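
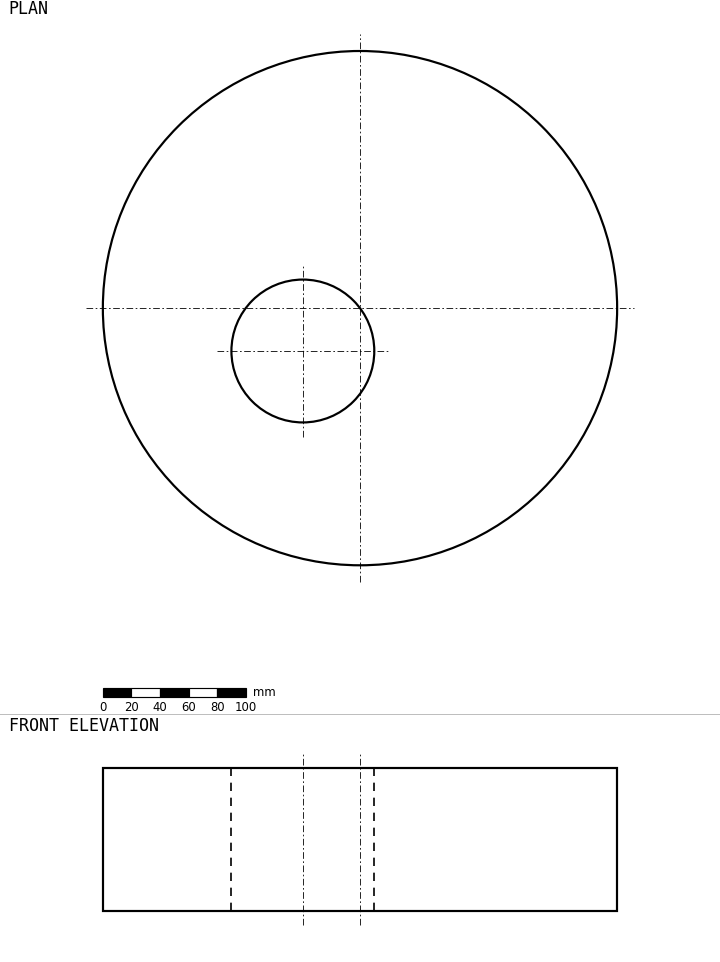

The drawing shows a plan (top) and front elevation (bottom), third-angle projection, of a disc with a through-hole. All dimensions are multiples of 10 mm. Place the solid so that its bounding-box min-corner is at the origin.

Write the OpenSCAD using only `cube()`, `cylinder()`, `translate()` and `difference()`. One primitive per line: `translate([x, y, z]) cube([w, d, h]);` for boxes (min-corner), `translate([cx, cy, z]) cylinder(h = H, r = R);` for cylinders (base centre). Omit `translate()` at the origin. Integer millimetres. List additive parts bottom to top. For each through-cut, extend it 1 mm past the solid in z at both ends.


difference() {
  translate([180, 180, 0]) cylinder(h = 100, r = 180);
  translate([140, 150, -1]) cylinder(h = 102, r = 50);
}


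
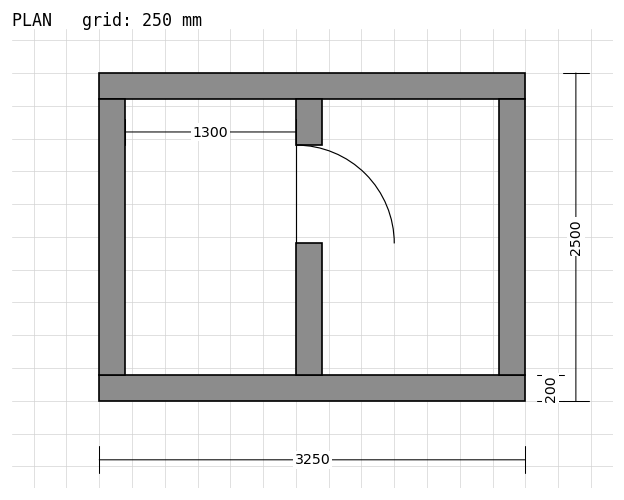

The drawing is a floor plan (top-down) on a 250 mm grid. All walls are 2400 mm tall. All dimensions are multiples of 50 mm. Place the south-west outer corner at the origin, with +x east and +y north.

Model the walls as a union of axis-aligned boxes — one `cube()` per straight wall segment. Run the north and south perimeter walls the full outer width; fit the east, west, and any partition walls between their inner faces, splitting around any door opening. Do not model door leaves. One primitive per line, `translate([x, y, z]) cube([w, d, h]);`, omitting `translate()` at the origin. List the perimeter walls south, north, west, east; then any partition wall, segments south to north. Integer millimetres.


cube([3250, 200, 2400]);
translate([0, 2300, 0]) cube([3250, 200, 2400]);
translate([0, 200, 0]) cube([200, 2100, 2400]);
translate([3050, 200, 0]) cube([200, 2100, 2400]);
translate([1500, 200, 0]) cube([200, 1000, 2400]);
translate([1500, 1950, 0]) cube([200, 350, 2400]);


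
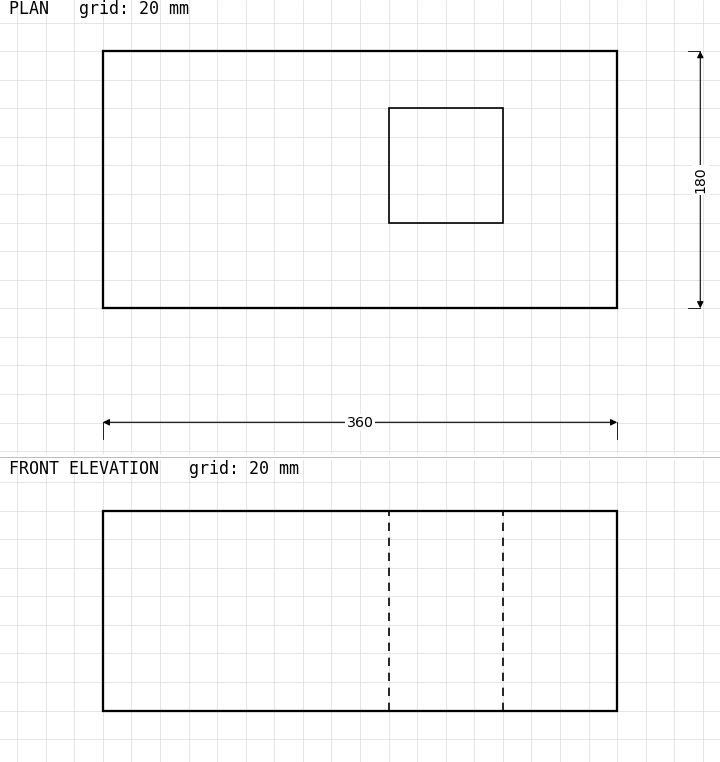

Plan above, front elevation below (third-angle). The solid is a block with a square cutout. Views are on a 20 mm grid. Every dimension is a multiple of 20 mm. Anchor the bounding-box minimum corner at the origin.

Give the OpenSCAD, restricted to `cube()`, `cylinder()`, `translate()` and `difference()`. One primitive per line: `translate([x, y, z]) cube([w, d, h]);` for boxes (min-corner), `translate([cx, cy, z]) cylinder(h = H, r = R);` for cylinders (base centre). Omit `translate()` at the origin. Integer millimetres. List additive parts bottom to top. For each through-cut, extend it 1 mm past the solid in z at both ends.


difference() {
  cube([360, 180, 140]);
  translate([200, 60, -1]) cube([80, 80, 142]);
}


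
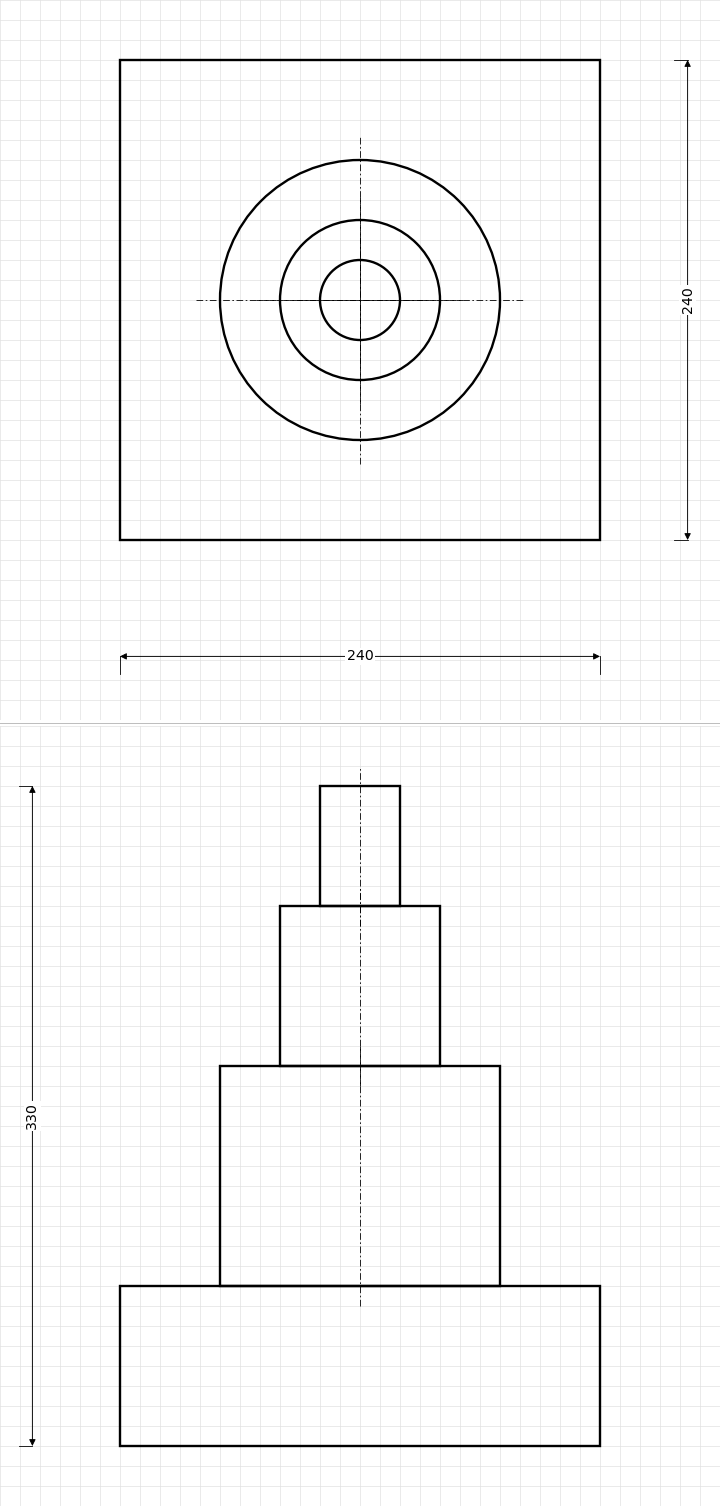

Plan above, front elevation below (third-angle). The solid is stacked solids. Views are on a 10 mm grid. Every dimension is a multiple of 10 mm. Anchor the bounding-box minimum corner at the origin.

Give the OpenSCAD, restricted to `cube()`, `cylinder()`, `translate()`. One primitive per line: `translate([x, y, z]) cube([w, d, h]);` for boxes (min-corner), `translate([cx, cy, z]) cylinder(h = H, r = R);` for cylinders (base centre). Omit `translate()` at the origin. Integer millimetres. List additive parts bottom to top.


cube([240, 240, 80]);
translate([120, 120, 80]) cylinder(h = 110, r = 70);
translate([120, 120, 190]) cylinder(h = 80, r = 40);
translate([120, 120, 270]) cylinder(h = 60, r = 20);


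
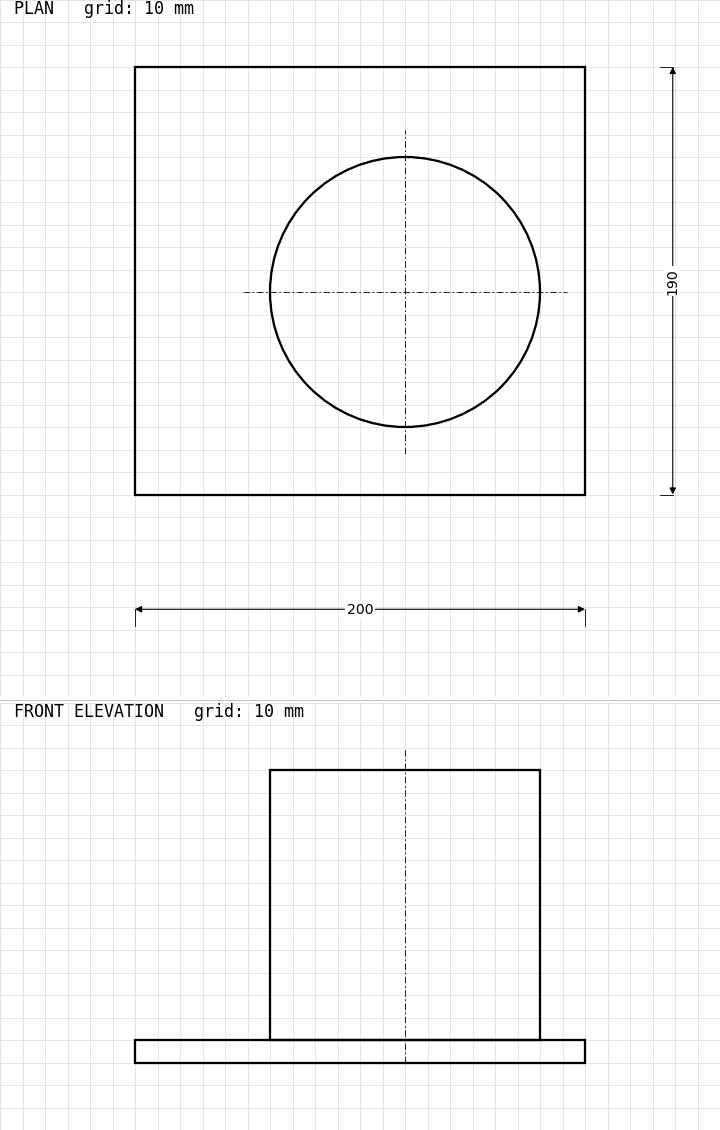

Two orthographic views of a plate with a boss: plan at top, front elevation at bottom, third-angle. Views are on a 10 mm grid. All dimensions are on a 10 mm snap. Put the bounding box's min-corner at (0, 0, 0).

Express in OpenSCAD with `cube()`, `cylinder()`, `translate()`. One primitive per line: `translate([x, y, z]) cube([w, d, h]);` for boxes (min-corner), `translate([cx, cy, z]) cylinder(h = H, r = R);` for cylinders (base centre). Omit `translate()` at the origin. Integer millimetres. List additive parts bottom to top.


cube([200, 190, 10]);
translate([120, 90, 10]) cylinder(h = 120, r = 60);


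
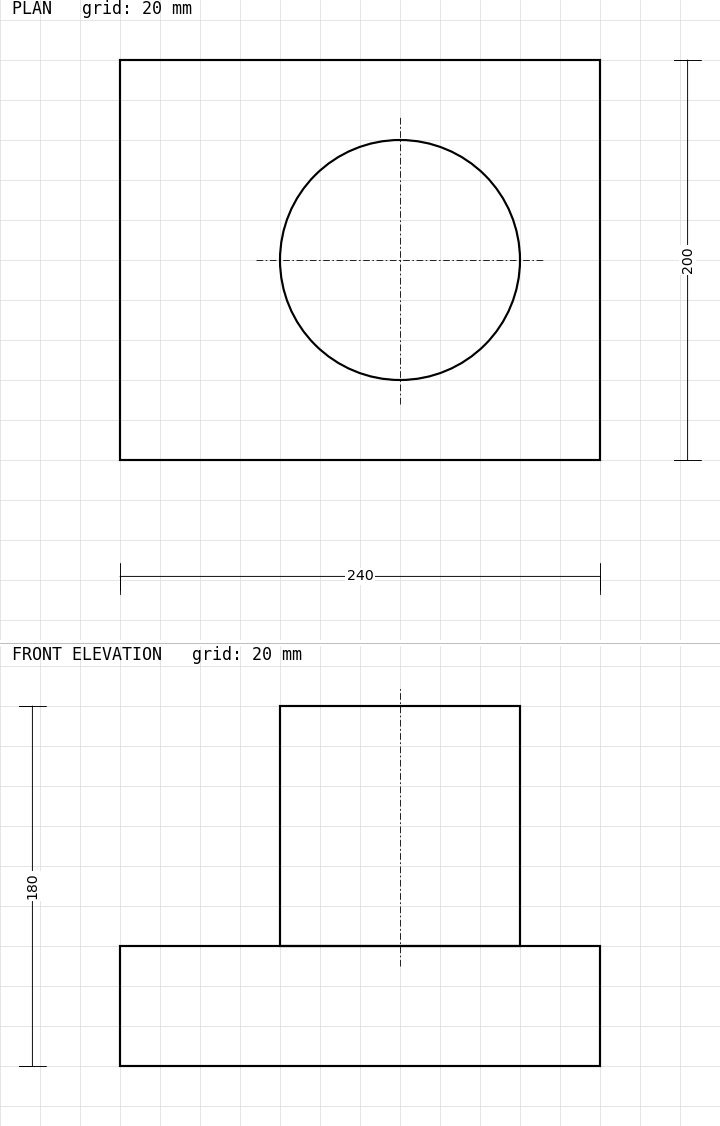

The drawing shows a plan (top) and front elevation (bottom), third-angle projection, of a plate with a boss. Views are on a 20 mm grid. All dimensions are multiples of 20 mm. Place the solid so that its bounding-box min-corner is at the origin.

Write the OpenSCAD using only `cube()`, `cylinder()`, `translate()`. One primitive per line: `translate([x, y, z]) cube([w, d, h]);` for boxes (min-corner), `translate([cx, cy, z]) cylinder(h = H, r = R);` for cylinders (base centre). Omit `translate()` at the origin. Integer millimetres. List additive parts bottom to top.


cube([240, 200, 60]);
translate([140, 100, 60]) cylinder(h = 120, r = 60);


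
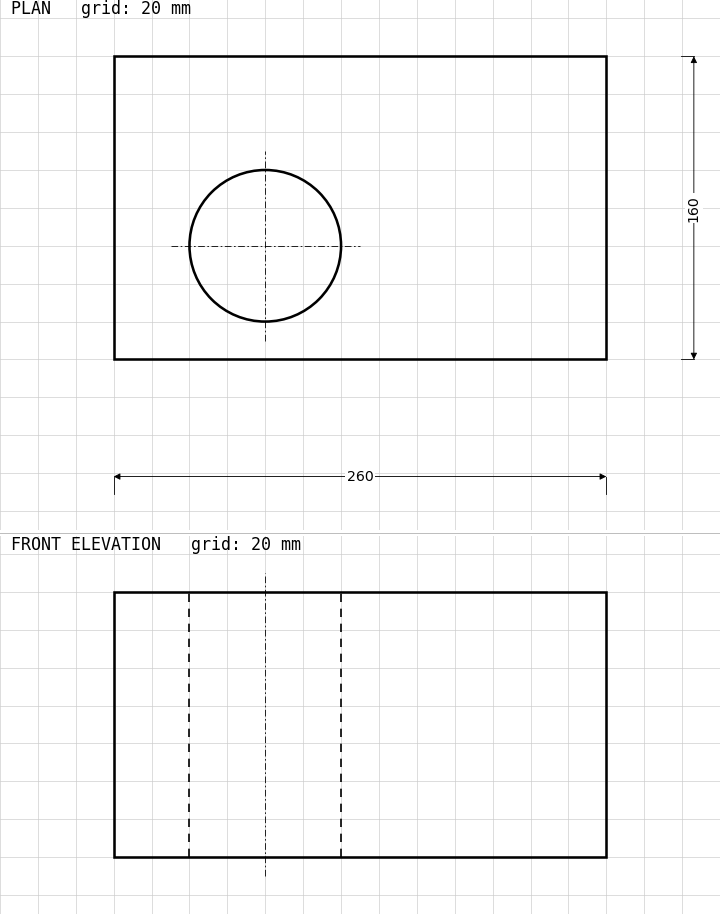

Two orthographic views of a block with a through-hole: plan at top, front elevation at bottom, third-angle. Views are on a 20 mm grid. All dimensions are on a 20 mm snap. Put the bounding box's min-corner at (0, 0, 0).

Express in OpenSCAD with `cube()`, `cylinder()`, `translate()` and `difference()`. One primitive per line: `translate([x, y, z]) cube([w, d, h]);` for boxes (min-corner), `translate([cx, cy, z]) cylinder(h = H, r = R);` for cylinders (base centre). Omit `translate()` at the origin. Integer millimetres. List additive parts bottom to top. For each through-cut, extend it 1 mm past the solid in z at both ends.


difference() {
  cube([260, 160, 140]);
  translate([80, 60, -1]) cylinder(h = 142, r = 40);
}


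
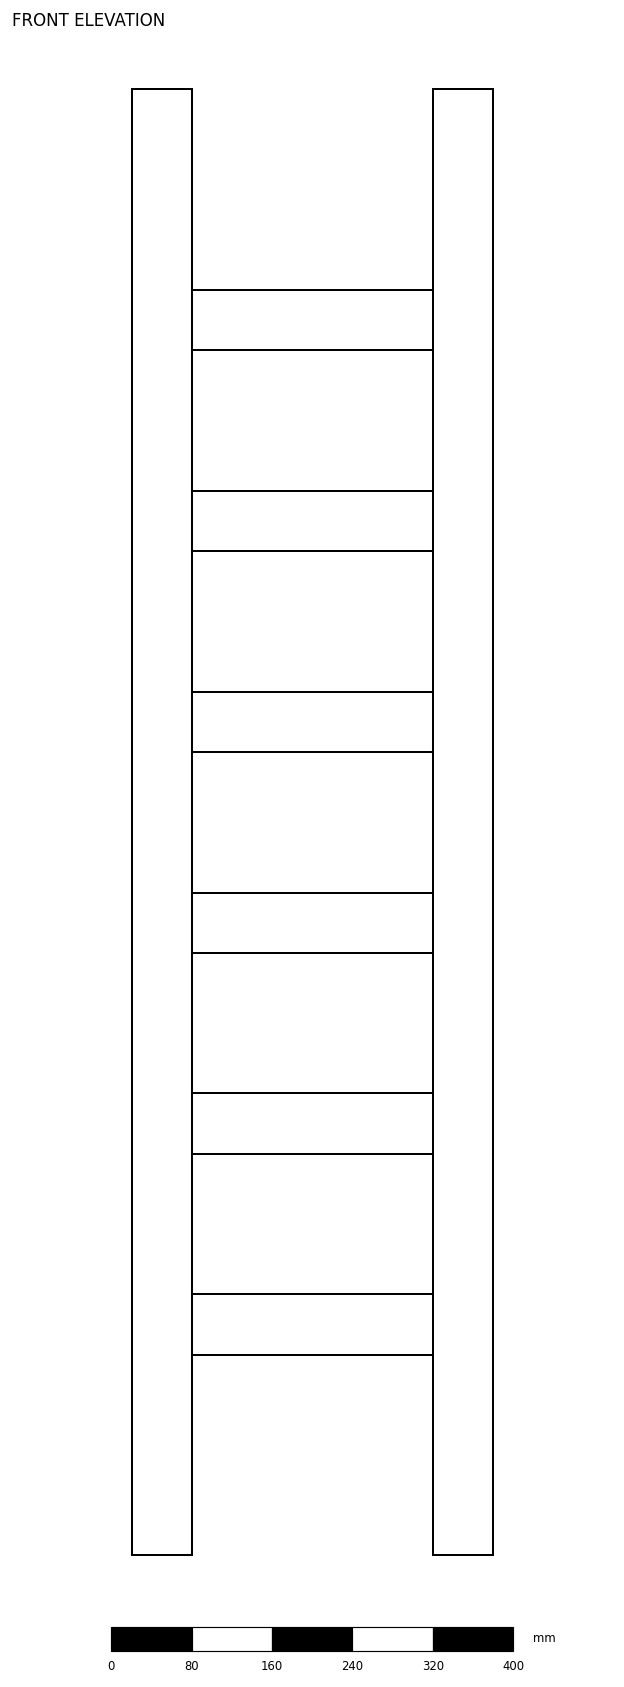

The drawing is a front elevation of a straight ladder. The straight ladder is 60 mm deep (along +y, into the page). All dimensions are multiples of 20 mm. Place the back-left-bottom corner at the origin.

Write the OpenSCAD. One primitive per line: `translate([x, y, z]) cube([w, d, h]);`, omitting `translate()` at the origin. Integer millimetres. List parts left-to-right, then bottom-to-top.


cube([60, 60, 1460]);
translate([60, 0, 200]) cube([240, 60, 60]);
translate([60, 0, 400]) cube([240, 60, 60]);
translate([60, 0, 600]) cube([240, 60, 60]);
translate([60, 0, 800]) cube([240, 60, 60]);
translate([60, 0, 1000]) cube([240, 60, 60]);
translate([60, 0, 1200]) cube([240, 60, 60]);
translate([300, 0, 0]) cube([60, 60, 1460]);


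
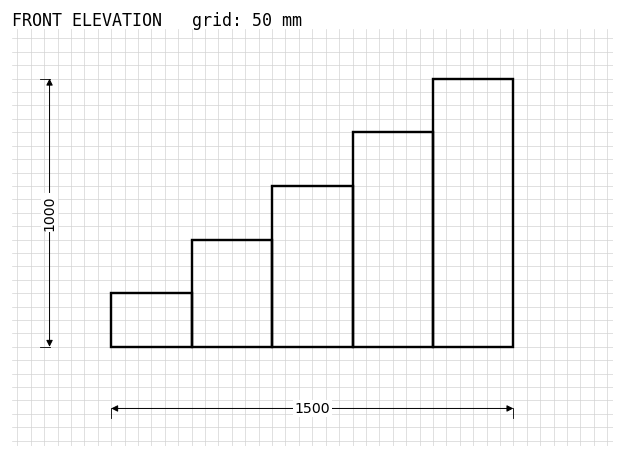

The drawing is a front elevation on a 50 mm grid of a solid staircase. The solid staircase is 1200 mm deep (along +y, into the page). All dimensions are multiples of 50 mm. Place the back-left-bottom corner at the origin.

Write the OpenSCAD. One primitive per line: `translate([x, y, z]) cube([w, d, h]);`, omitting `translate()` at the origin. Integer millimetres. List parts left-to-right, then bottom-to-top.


cube([300, 1200, 200]);
translate([300, 0, 0]) cube([300, 1200, 400]);
translate([600, 0, 0]) cube([300, 1200, 600]);
translate([900, 0, 0]) cube([300, 1200, 800]);
translate([1200, 0, 0]) cube([300, 1200, 1000]);


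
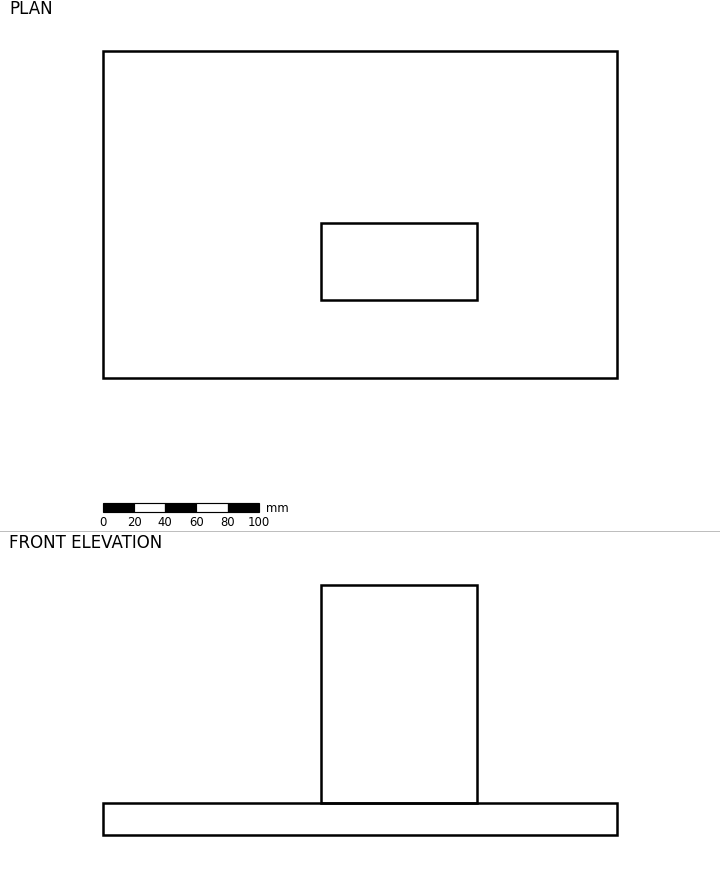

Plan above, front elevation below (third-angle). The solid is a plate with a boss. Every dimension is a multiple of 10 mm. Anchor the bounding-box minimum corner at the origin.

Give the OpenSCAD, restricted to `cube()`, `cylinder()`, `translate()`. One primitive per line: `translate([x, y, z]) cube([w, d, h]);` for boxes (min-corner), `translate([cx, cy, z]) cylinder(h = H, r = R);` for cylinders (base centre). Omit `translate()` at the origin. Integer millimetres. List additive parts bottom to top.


cube([330, 210, 20]);
translate([140, 50, 20]) cube([100, 50, 140]);


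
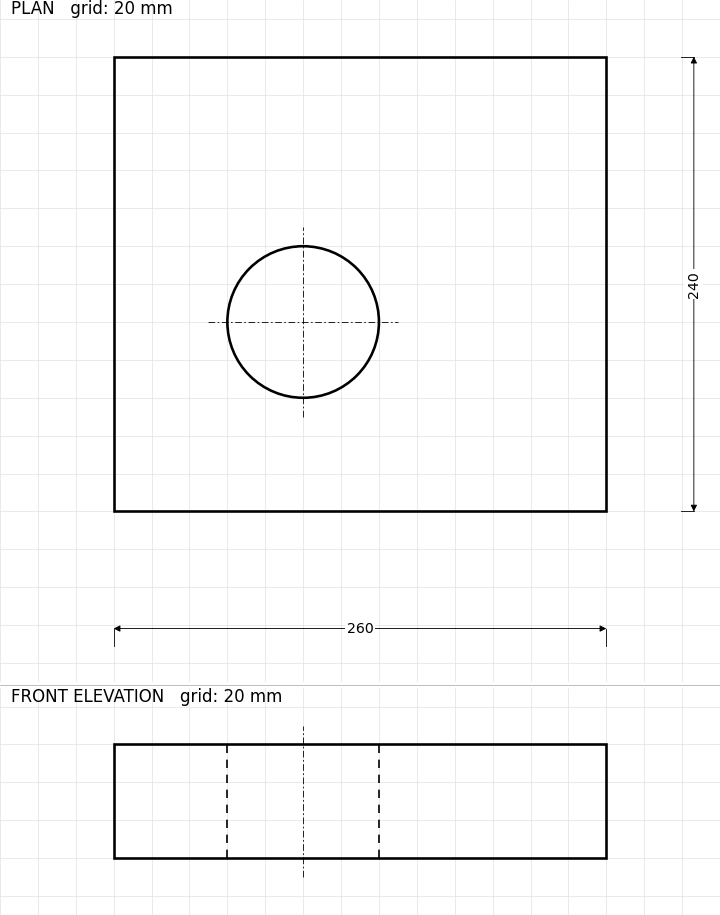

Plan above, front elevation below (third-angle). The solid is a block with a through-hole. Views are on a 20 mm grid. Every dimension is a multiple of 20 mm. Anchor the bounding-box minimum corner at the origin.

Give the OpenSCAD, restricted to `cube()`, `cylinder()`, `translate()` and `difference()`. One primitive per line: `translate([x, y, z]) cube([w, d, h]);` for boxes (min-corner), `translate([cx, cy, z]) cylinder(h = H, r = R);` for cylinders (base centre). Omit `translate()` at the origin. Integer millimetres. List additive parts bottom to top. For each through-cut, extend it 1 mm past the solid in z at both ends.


difference() {
  cube([260, 240, 60]);
  translate([100, 100, -1]) cylinder(h = 62, r = 40);
}


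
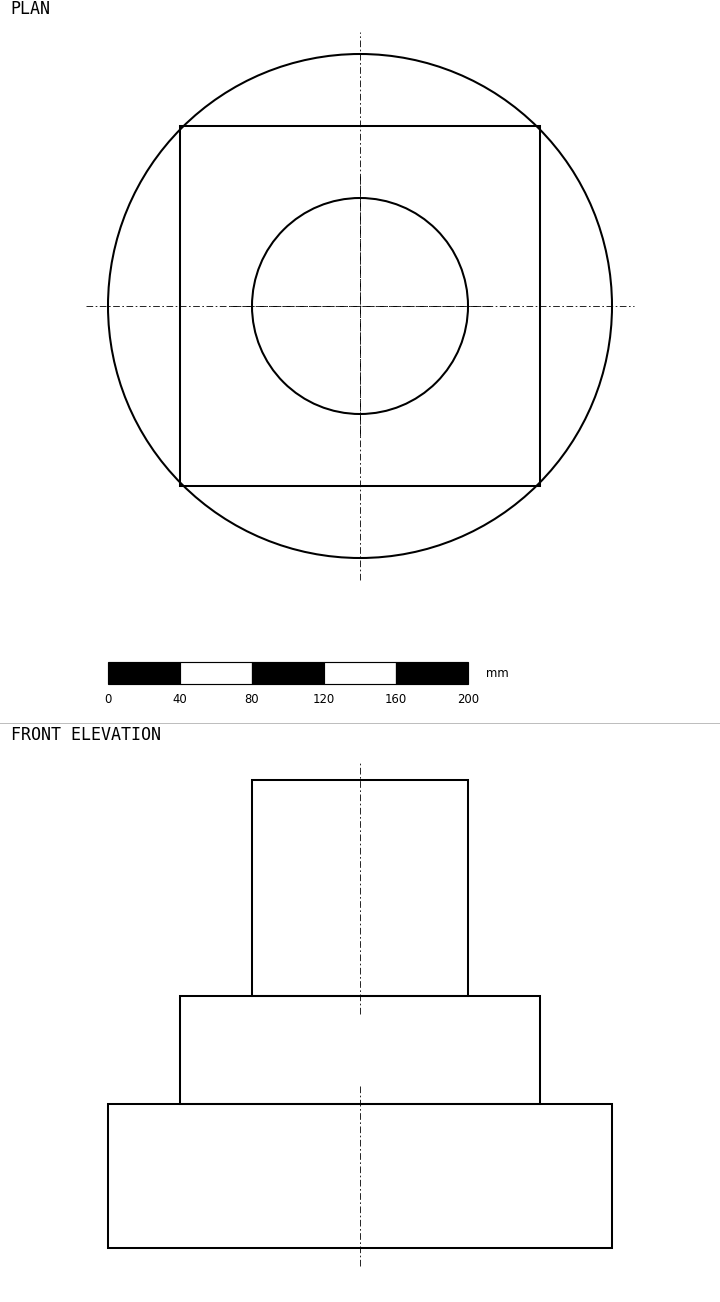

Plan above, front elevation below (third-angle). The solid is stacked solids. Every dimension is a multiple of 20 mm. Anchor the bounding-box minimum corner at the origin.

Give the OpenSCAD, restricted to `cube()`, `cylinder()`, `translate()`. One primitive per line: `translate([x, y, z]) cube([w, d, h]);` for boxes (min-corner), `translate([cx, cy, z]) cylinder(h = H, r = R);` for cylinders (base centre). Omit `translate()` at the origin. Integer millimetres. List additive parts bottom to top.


translate([140, 140, 0]) cylinder(h = 80, r = 140);
translate([40, 40, 80]) cube([200, 200, 60]);
translate([140, 140, 140]) cylinder(h = 120, r = 60);


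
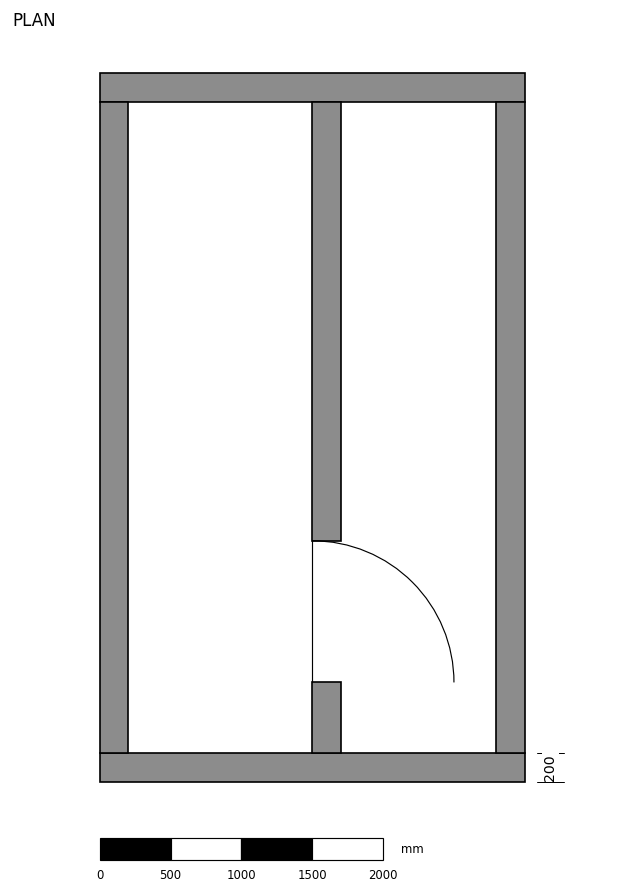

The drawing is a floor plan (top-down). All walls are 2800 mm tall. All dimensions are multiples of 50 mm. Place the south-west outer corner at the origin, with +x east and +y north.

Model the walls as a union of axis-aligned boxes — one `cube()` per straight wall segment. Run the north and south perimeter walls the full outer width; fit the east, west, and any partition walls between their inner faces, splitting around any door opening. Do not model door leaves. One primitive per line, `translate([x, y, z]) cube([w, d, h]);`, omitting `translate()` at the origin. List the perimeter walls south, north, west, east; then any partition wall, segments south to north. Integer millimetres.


cube([3000, 200, 2800]);
translate([0, 4800, 0]) cube([3000, 200, 2800]);
translate([0, 200, 0]) cube([200, 4600, 2800]);
translate([2800, 200, 0]) cube([200, 4600, 2800]);
translate([1500, 200, 0]) cube([200, 500, 2800]);
translate([1500, 1700, 0]) cube([200, 3100, 2800]);


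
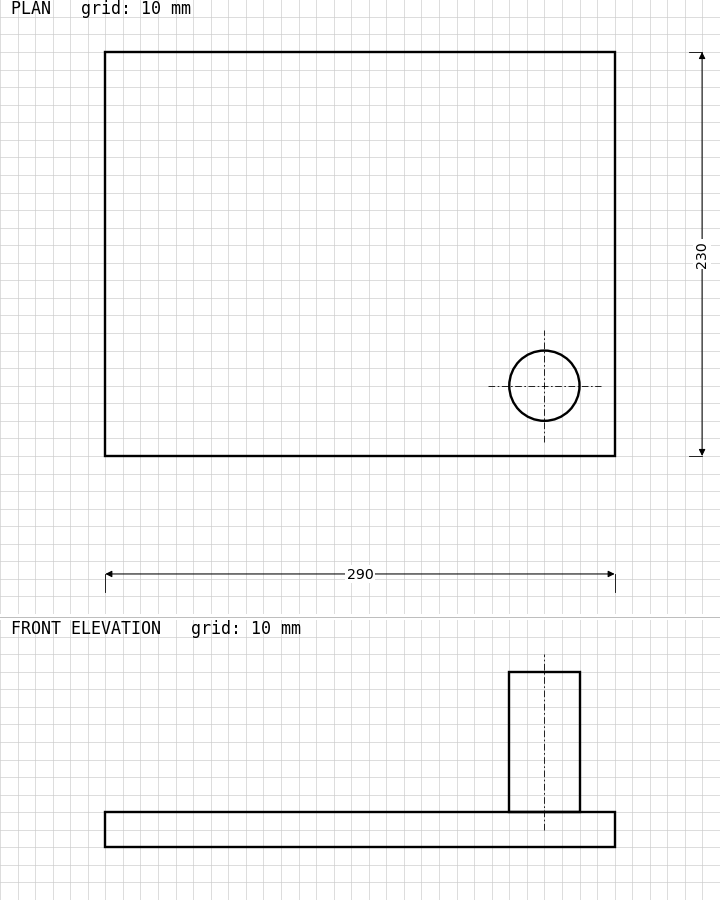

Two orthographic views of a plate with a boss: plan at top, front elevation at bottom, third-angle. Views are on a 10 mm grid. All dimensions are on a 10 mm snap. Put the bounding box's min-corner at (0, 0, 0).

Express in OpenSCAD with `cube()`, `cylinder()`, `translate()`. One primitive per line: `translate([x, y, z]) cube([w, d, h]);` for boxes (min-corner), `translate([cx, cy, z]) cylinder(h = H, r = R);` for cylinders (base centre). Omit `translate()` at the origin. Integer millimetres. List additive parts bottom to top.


cube([290, 230, 20]);
translate([250, 40, 20]) cylinder(h = 80, r = 20);


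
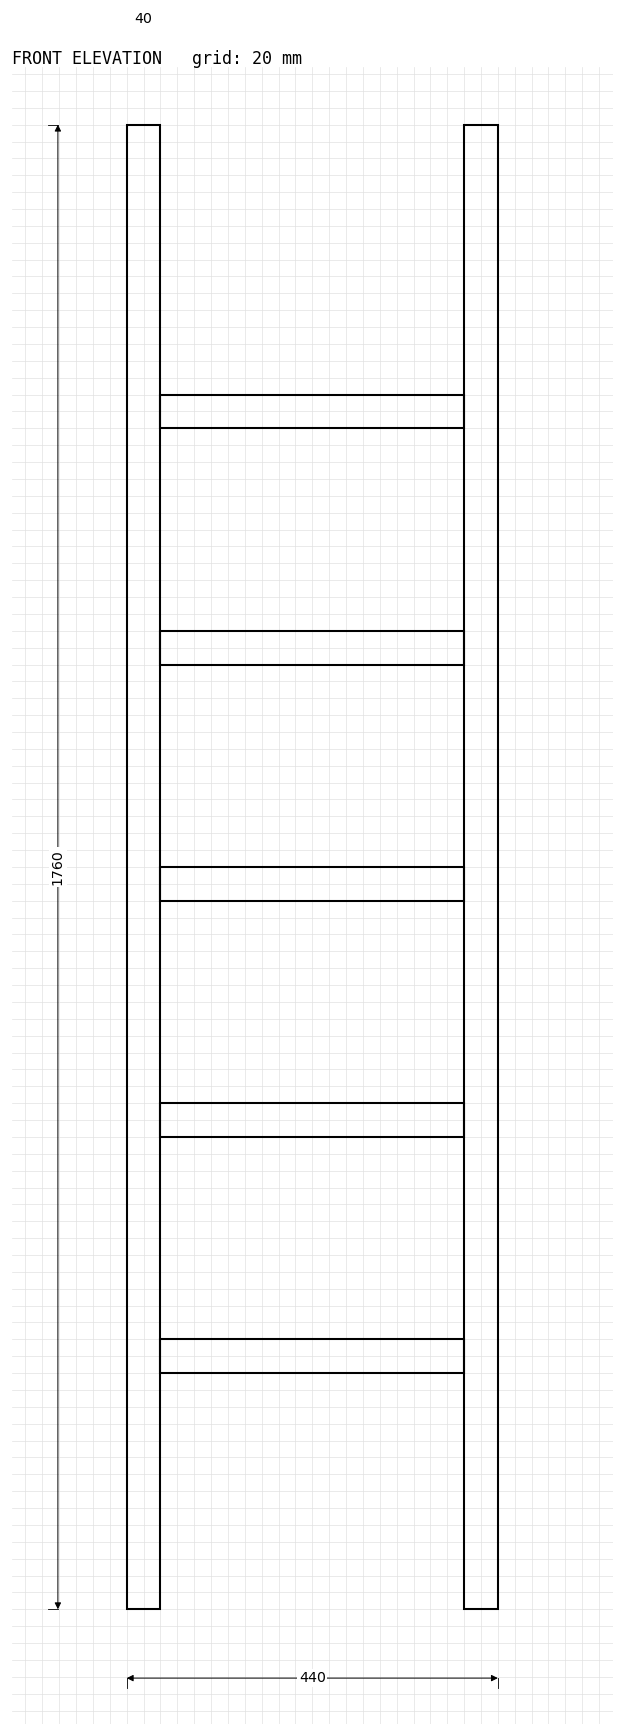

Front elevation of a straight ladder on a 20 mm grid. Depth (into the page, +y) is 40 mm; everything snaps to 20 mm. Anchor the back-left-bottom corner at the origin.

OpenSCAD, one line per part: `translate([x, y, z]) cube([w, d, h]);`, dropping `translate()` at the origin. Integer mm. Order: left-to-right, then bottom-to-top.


cube([40, 40, 1760]);
translate([40, 0, 280]) cube([360, 40, 40]);
translate([40, 0, 560]) cube([360, 40, 40]);
translate([40, 0, 840]) cube([360, 40, 40]);
translate([40, 0, 1120]) cube([360, 40, 40]);
translate([40, 0, 1400]) cube([360, 40, 40]);
translate([400, 0, 0]) cube([40, 40, 1760]);


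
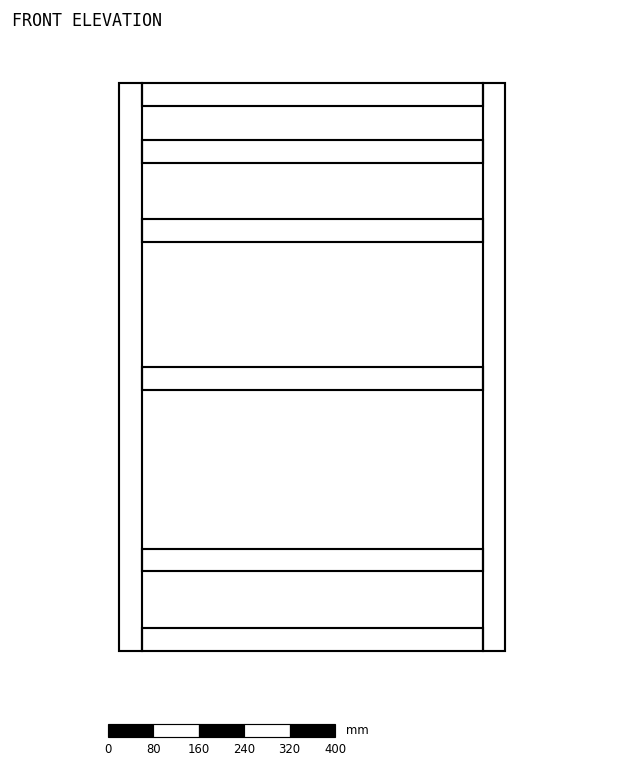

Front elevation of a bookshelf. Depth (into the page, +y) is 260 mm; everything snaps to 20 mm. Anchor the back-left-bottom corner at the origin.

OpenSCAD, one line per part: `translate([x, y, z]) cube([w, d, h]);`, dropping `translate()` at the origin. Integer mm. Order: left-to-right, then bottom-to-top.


cube([40, 260, 1000]);
translate([40, 0, 0]) cube([600, 260, 40]);
translate([40, 0, 140]) cube([600, 260, 40]);
translate([40, 0, 460]) cube([600, 260, 40]);
translate([40, 0, 720]) cube([600, 260, 40]);
translate([40, 0, 860]) cube([600, 260, 40]);
translate([40, 0, 960]) cube([600, 260, 40]);
translate([640, 0, 0]) cube([40, 260, 1000]);


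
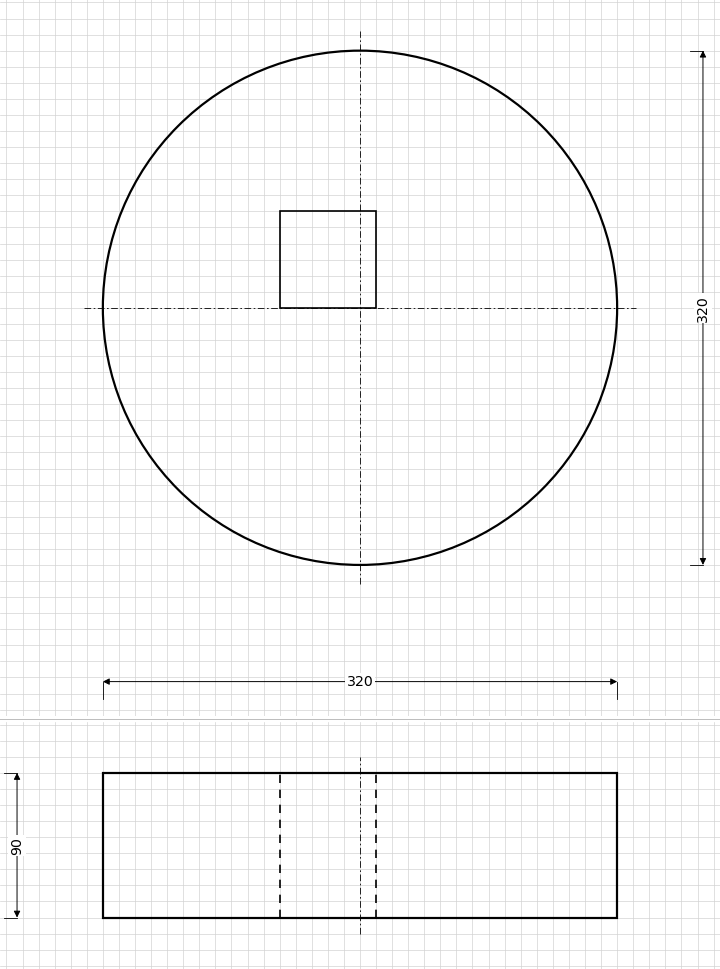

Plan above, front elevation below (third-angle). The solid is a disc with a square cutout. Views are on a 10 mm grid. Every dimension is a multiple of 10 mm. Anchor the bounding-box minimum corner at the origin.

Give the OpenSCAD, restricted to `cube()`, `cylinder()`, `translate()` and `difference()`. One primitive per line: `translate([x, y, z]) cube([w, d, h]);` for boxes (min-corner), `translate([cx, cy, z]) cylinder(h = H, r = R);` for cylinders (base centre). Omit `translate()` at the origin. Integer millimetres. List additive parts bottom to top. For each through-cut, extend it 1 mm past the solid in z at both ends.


difference() {
  translate([160, 160, 0]) cylinder(h = 90, r = 160);
  translate([110, 160, -1]) cube([60, 60, 92]);
}


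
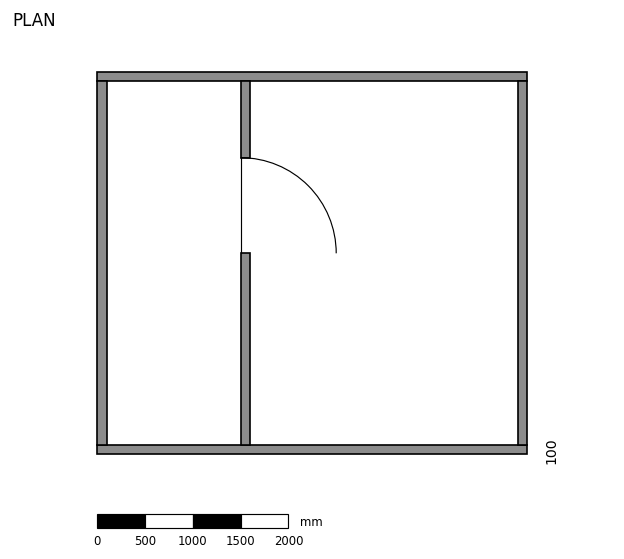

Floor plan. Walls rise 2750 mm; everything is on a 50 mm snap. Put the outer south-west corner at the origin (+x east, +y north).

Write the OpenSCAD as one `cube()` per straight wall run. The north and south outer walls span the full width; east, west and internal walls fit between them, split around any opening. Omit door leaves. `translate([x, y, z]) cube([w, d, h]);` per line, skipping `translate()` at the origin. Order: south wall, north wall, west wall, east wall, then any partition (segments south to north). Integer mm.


cube([4500, 100, 2750]);
translate([0, 3900, 0]) cube([4500, 100, 2750]);
translate([0, 100, 0]) cube([100, 3800, 2750]);
translate([4400, 100, 0]) cube([100, 3800, 2750]);
translate([1500, 100, 0]) cube([100, 2000, 2750]);
translate([1500, 3100, 0]) cube([100, 800, 2750]);


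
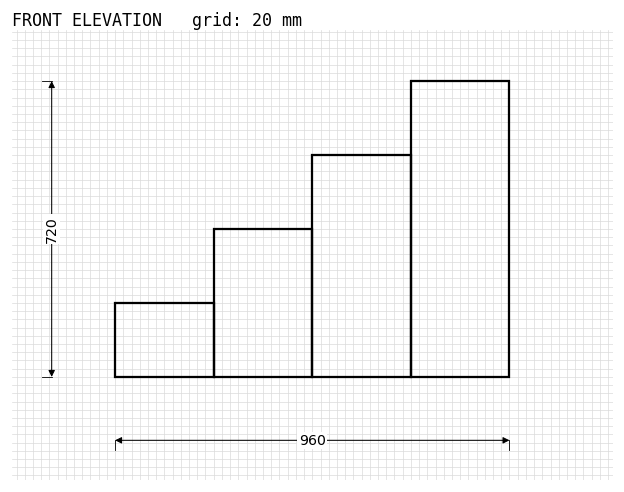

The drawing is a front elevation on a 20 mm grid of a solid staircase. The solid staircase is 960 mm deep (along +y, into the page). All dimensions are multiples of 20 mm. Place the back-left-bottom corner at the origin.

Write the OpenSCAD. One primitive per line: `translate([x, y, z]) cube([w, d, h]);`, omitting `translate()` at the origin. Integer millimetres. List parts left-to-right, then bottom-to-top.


cube([240, 960, 180]);
translate([240, 0, 0]) cube([240, 960, 360]);
translate([480, 0, 0]) cube([240, 960, 540]);
translate([720, 0, 0]) cube([240, 960, 720]);


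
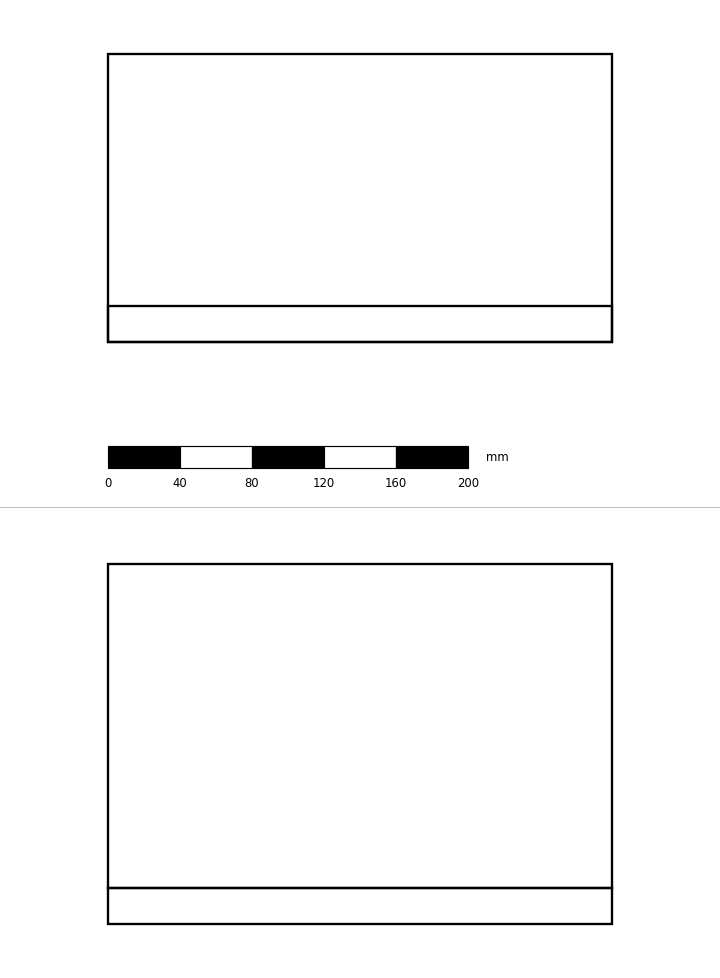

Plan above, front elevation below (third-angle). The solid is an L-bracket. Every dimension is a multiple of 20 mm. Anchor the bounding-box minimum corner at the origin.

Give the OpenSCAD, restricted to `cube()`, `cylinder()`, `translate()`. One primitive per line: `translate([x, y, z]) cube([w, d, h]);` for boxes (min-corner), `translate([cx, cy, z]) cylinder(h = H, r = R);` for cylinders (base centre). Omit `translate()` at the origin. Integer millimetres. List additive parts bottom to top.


cube([280, 160, 20]);
translate([0, 0, 20]) cube([280, 20, 180]);


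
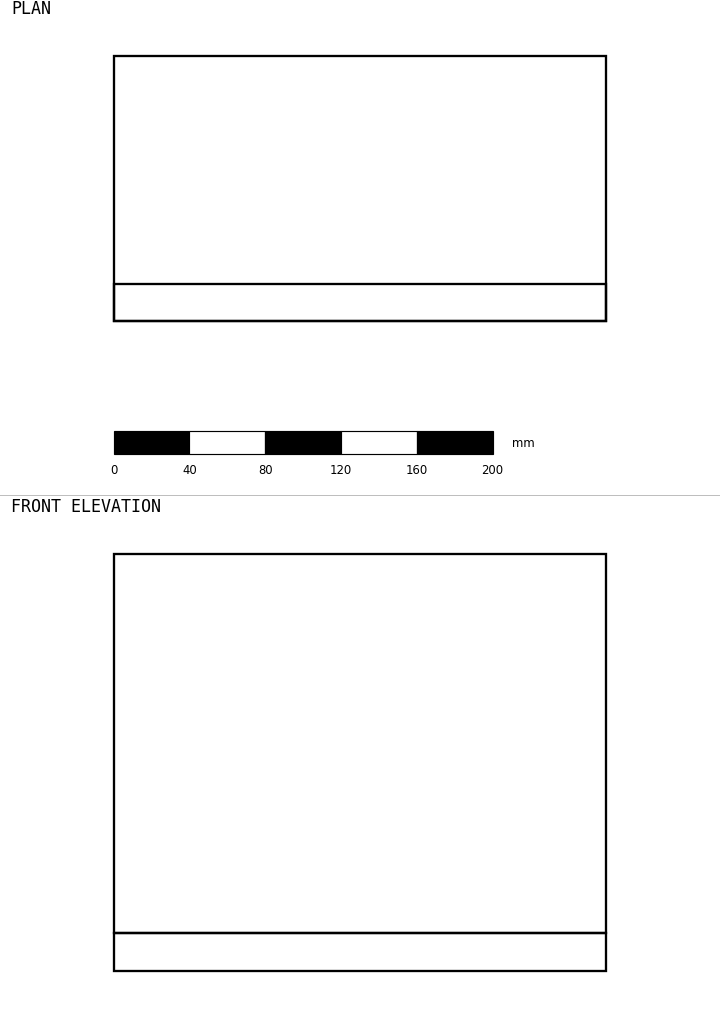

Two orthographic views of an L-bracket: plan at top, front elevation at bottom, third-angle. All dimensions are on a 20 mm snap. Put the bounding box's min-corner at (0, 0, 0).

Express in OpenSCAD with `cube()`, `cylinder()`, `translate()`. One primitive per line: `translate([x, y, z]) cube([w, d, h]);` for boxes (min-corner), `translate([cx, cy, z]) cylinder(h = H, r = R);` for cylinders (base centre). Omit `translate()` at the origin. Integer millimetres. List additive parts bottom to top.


cube([260, 140, 20]);
translate([0, 0, 20]) cube([260, 20, 200]);


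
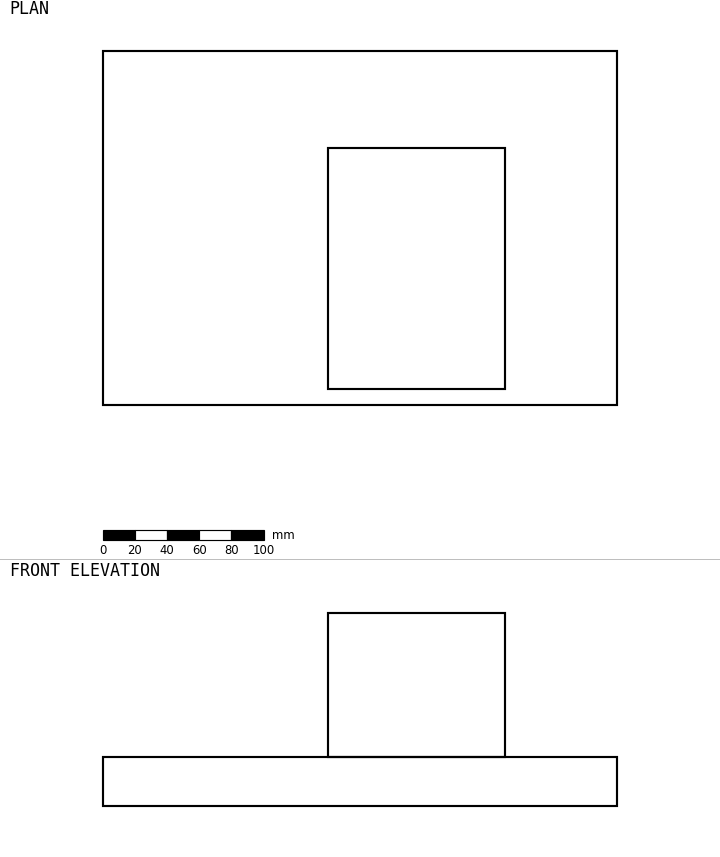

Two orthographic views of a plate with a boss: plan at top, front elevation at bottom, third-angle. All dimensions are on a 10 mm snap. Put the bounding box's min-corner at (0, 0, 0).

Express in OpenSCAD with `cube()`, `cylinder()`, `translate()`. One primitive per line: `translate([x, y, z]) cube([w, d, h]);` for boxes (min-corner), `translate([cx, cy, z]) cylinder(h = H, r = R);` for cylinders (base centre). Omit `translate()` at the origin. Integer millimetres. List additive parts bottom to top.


cube([320, 220, 30]);
translate([140, 10, 30]) cube([110, 150, 90]);


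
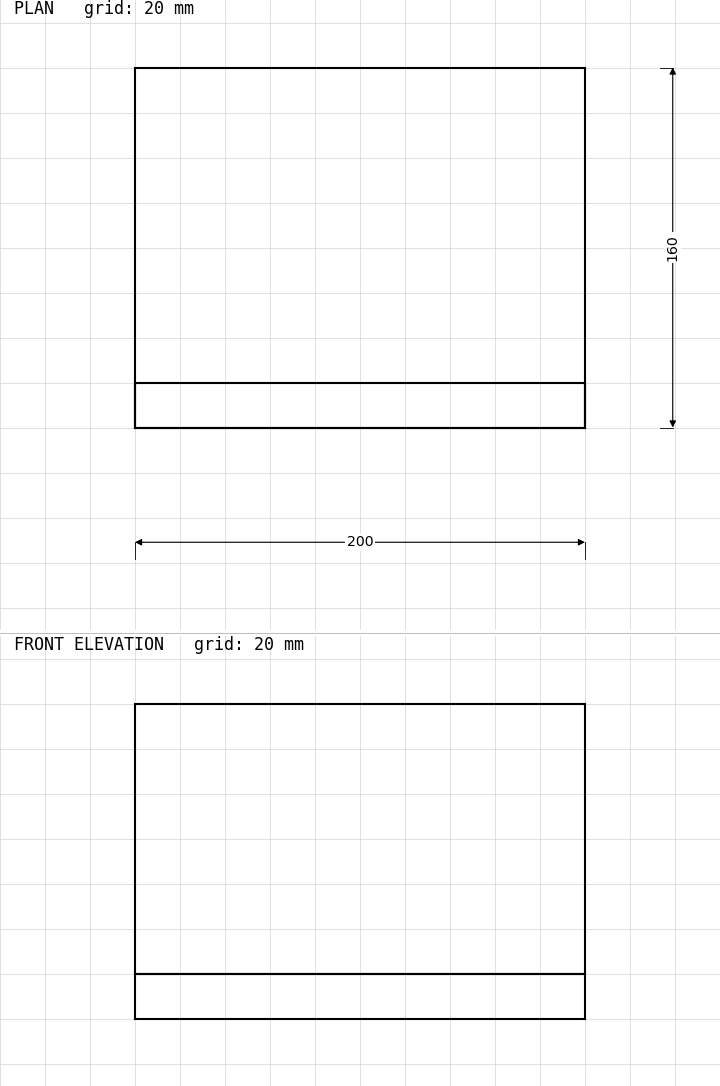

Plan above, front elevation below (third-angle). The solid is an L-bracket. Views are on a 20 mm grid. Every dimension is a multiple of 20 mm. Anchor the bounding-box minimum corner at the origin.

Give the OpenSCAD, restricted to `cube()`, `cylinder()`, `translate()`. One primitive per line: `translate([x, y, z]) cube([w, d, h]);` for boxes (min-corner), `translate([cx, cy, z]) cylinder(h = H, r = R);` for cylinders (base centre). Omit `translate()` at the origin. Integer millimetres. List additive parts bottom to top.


cube([200, 160, 20]);
translate([0, 0, 20]) cube([200, 20, 120]);


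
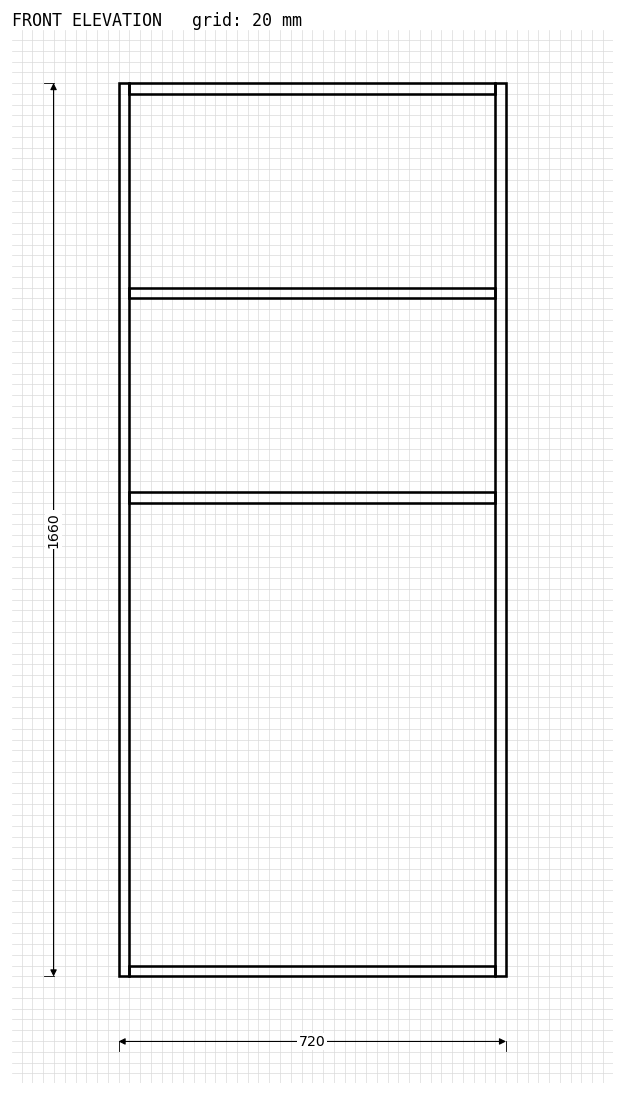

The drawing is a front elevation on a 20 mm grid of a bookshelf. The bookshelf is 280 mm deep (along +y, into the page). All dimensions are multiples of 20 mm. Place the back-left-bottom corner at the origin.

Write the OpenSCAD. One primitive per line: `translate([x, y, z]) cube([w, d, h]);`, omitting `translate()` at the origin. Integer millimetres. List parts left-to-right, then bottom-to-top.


cube([20, 280, 1660]);
translate([20, 0, 0]) cube([680, 280, 20]);
translate([20, 0, 880]) cube([680, 280, 20]);
translate([20, 0, 1260]) cube([680, 280, 20]);
translate([20, 0, 1640]) cube([680, 280, 20]);
translate([700, 0, 0]) cube([20, 280, 1660]);


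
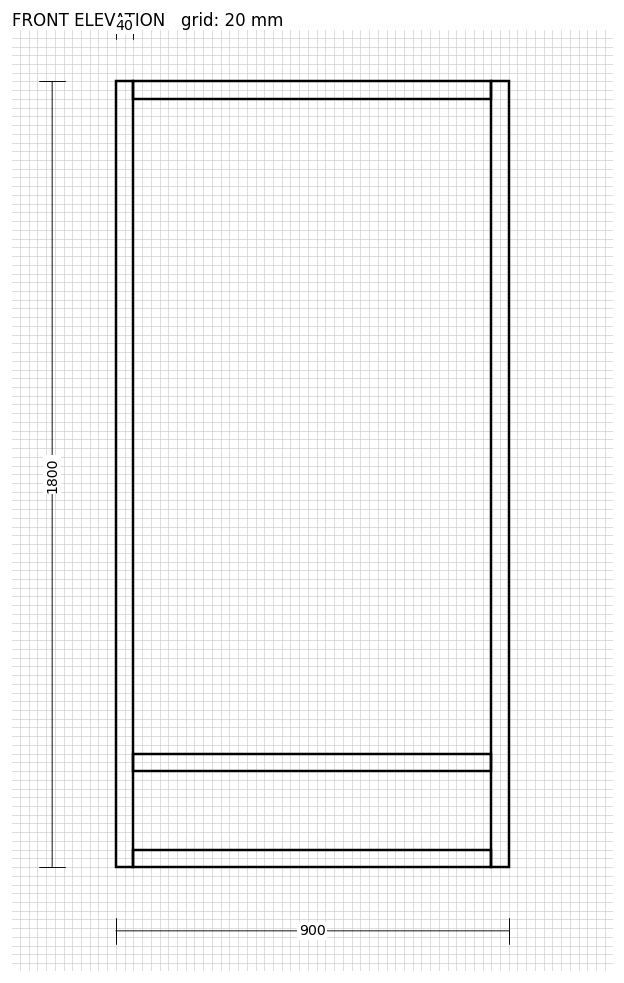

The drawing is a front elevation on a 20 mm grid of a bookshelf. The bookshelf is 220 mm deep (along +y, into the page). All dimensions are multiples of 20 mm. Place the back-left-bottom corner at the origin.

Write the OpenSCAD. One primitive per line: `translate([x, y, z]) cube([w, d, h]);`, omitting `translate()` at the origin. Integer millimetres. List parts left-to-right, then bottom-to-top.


cube([40, 220, 1800]);
translate([40, 0, 0]) cube([820, 220, 40]);
translate([40, 0, 220]) cube([820, 220, 40]);
translate([40, 0, 1760]) cube([820, 220, 40]);
translate([860, 0, 0]) cube([40, 220, 1800]);


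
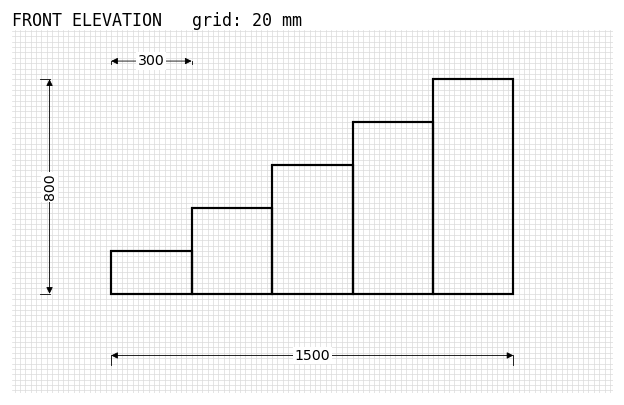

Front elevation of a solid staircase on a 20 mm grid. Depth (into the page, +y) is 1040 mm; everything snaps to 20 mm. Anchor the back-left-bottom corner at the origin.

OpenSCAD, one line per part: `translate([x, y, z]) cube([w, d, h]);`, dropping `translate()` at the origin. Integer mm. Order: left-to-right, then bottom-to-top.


cube([300, 1040, 160]);
translate([300, 0, 0]) cube([300, 1040, 320]);
translate([600, 0, 0]) cube([300, 1040, 480]);
translate([900, 0, 0]) cube([300, 1040, 640]);
translate([1200, 0, 0]) cube([300, 1040, 800]);


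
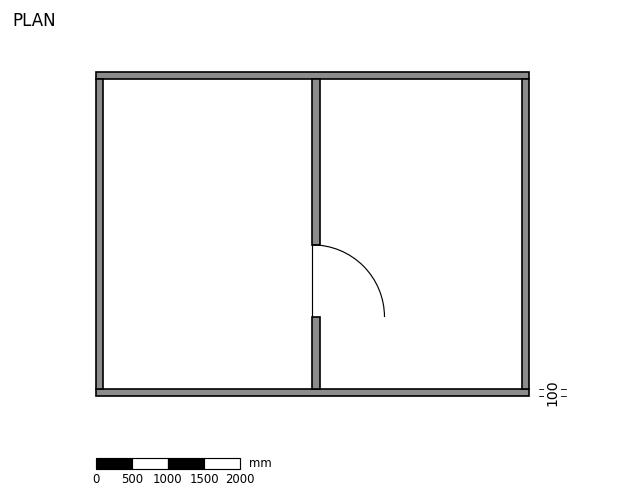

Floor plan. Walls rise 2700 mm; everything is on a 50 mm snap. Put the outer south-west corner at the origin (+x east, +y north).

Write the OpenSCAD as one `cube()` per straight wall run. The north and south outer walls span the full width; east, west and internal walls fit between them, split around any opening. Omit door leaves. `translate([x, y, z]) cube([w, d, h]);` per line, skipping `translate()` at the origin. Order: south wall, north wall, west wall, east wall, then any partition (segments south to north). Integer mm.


cube([6000, 100, 2700]);
translate([0, 4400, 0]) cube([6000, 100, 2700]);
translate([0, 100, 0]) cube([100, 4300, 2700]);
translate([5900, 100, 0]) cube([100, 4300, 2700]);
translate([3000, 100, 0]) cube([100, 1000, 2700]);
translate([3000, 2100, 0]) cube([100, 2300, 2700]);


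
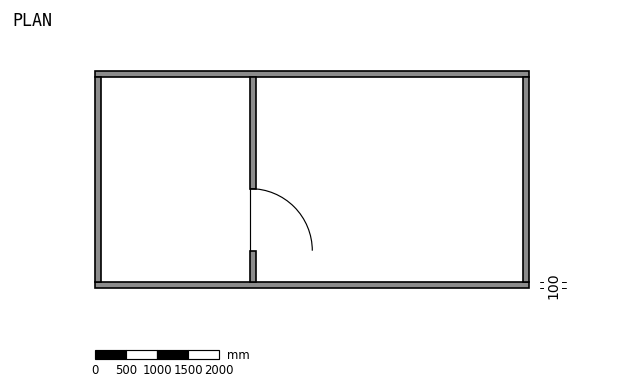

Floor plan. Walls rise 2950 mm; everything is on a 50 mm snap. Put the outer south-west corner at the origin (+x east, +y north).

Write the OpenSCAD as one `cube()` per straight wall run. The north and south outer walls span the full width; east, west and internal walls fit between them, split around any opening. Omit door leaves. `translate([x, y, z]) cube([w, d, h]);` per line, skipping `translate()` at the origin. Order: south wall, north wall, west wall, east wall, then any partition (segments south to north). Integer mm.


cube([7000, 100, 2950]);
translate([0, 3400, 0]) cube([7000, 100, 2950]);
translate([0, 100, 0]) cube([100, 3300, 2950]);
translate([6900, 100, 0]) cube([100, 3300, 2950]);
translate([2500, 100, 0]) cube([100, 500, 2950]);
translate([2500, 1600, 0]) cube([100, 1800, 2950]);


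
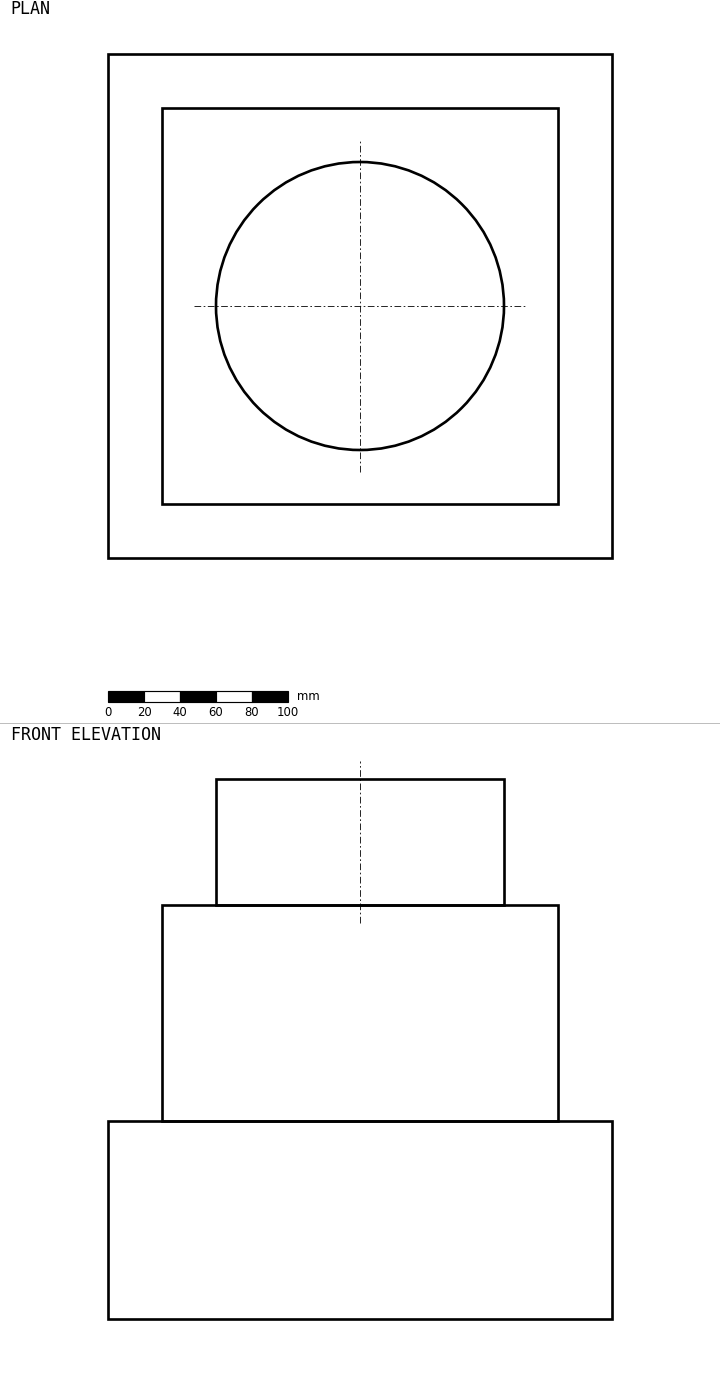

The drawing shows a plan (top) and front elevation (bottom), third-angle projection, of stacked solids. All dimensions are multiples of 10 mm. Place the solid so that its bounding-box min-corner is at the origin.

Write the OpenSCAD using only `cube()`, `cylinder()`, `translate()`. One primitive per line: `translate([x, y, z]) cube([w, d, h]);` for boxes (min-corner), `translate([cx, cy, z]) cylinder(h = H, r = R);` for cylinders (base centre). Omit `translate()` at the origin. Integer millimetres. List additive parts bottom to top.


cube([280, 280, 110]);
translate([30, 30, 110]) cube([220, 220, 120]);
translate([140, 140, 230]) cylinder(h = 70, r = 80);


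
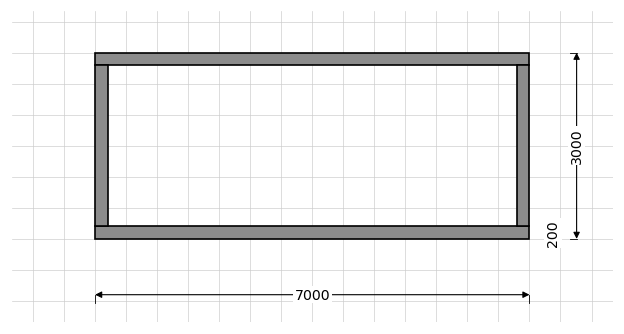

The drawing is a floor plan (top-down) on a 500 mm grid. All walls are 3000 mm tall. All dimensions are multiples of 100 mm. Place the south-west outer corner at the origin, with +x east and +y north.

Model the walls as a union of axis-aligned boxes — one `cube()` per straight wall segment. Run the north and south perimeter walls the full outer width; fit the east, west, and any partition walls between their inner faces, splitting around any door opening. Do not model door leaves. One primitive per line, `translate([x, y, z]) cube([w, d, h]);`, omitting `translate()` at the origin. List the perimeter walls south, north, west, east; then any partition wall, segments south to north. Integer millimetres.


cube([7000, 200, 3000]);
translate([0, 2800, 0]) cube([7000, 200, 3000]);
translate([0, 200, 0]) cube([200, 2600, 3000]);
translate([6800, 200, 0]) cube([200, 2600, 3000]);


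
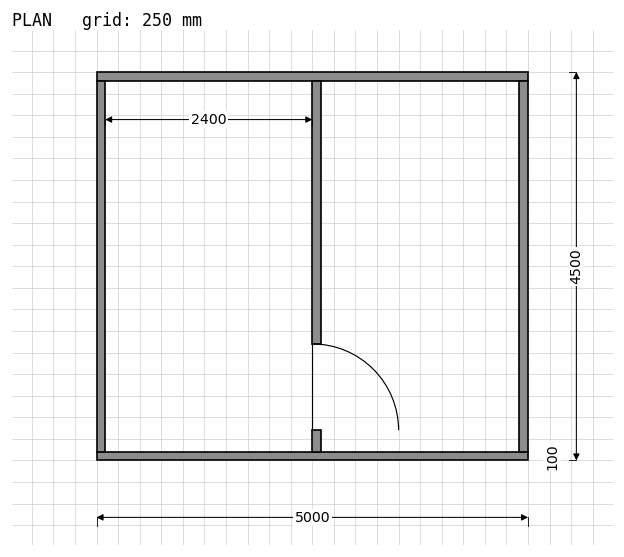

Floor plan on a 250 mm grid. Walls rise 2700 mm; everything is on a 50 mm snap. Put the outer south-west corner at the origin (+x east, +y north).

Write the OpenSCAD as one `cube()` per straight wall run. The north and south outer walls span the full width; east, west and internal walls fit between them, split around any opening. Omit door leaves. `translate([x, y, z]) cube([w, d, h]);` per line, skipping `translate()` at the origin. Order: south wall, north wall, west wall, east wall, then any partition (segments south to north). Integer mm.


cube([5000, 100, 2700]);
translate([0, 4400, 0]) cube([5000, 100, 2700]);
translate([0, 100, 0]) cube([100, 4300, 2700]);
translate([4900, 100, 0]) cube([100, 4300, 2700]);
translate([2500, 100, 0]) cube([100, 250, 2700]);
translate([2500, 1350, 0]) cube([100, 3050, 2700]);


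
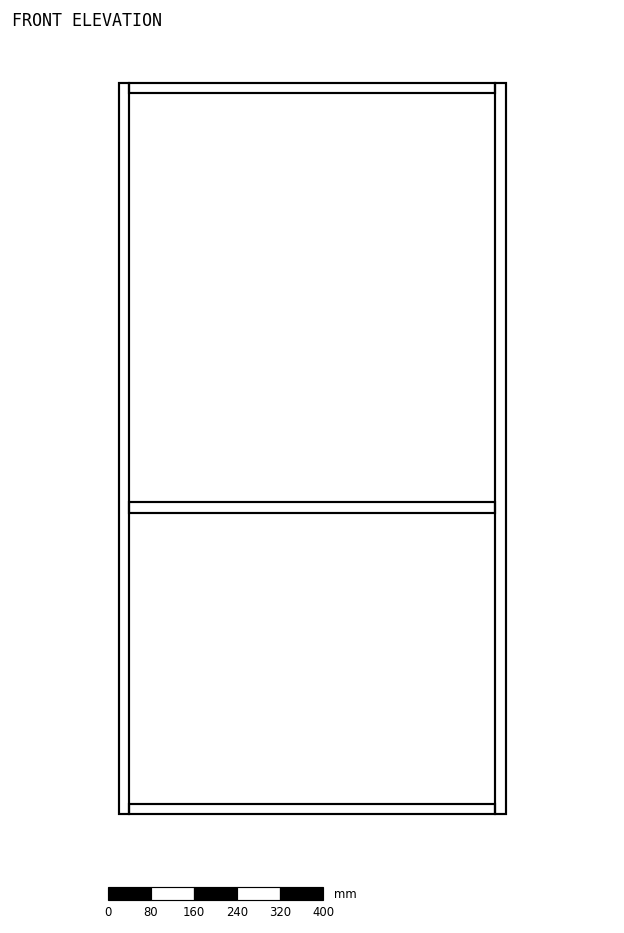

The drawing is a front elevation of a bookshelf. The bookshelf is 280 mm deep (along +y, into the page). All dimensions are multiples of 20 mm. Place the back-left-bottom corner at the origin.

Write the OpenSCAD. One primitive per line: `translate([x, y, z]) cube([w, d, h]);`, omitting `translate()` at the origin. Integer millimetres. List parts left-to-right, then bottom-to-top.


cube([20, 280, 1360]);
translate([20, 0, 0]) cube([680, 280, 20]);
translate([20, 0, 560]) cube([680, 280, 20]);
translate([20, 0, 1340]) cube([680, 280, 20]);
translate([700, 0, 0]) cube([20, 280, 1360]);


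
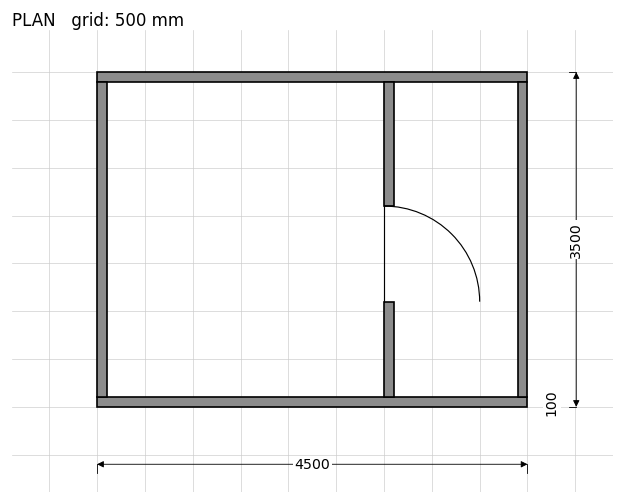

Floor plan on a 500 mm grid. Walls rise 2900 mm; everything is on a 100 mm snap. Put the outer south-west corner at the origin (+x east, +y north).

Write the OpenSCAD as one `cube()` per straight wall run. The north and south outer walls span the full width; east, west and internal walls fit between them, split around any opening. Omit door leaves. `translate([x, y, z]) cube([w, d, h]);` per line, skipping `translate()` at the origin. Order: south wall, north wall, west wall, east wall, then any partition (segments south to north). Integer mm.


cube([4500, 100, 2900]);
translate([0, 3400, 0]) cube([4500, 100, 2900]);
translate([0, 100, 0]) cube([100, 3300, 2900]);
translate([4400, 100, 0]) cube([100, 3300, 2900]);
translate([3000, 100, 0]) cube([100, 1000, 2900]);
translate([3000, 2100, 0]) cube([100, 1300, 2900]);


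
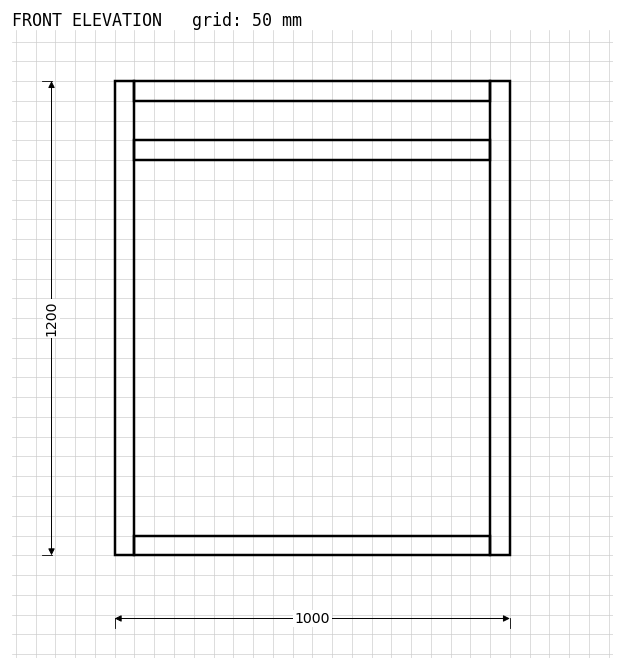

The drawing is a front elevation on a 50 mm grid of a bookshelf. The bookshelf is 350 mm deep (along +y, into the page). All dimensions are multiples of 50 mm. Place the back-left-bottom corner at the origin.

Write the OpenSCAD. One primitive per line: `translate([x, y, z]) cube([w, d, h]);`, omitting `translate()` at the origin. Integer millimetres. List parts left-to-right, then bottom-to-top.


cube([50, 350, 1200]);
translate([50, 0, 0]) cube([900, 350, 50]);
translate([50, 0, 1000]) cube([900, 350, 50]);
translate([50, 0, 1150]) cube([900, 350, 50]);
translate([950, 0, 0]) cube([50, 350, 1200]);


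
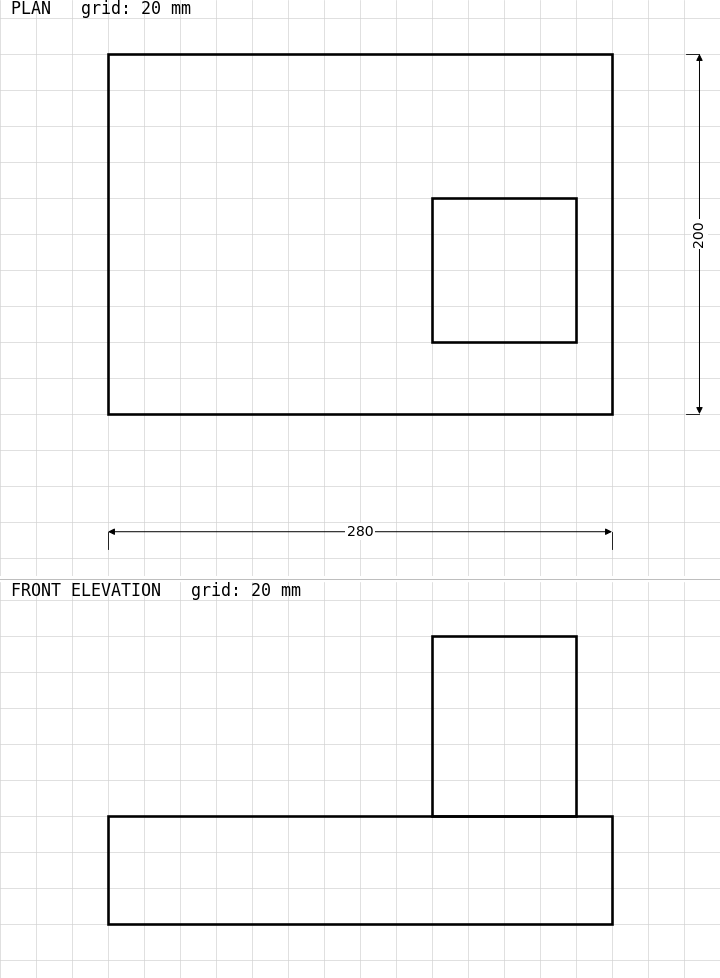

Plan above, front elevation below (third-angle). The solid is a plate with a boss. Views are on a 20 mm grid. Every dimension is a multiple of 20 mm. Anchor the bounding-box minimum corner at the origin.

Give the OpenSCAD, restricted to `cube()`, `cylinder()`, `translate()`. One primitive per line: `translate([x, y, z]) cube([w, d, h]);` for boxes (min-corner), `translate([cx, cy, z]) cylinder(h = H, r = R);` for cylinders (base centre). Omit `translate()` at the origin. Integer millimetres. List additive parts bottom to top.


cube([280, 200, 60]);
translate([180, 40, 60]) cube([80, 80, 100]);


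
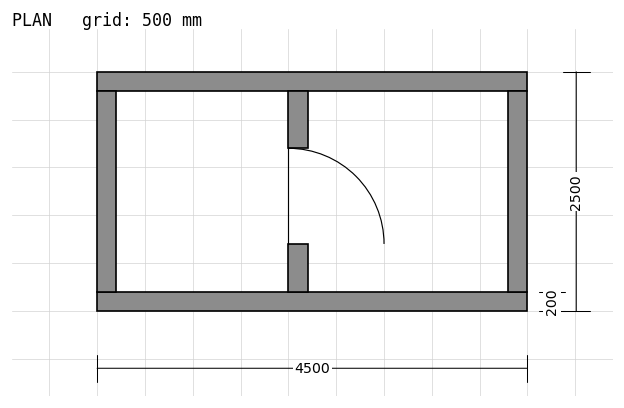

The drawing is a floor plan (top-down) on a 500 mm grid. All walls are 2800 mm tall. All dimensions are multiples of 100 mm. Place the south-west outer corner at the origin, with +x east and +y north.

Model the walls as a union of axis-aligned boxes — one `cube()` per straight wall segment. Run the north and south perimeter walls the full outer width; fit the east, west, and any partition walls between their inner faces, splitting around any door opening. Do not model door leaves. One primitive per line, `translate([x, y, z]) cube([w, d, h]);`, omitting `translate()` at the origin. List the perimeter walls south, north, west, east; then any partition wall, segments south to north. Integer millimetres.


cube([4500, 200, 2800]);
translate([0, 2300, 0]) cube([4500, 200, 2800]);
translate([0, 200, 0]) cube([200, 2100, 2800]);
translate([4300, 200, 0]) cube([200, 2100, 2800]);
translate([2000, 200, 0]) cube([200, 500, 2800]);
translate([2000, 1700, 0]) cube([200, 600, 2800]);


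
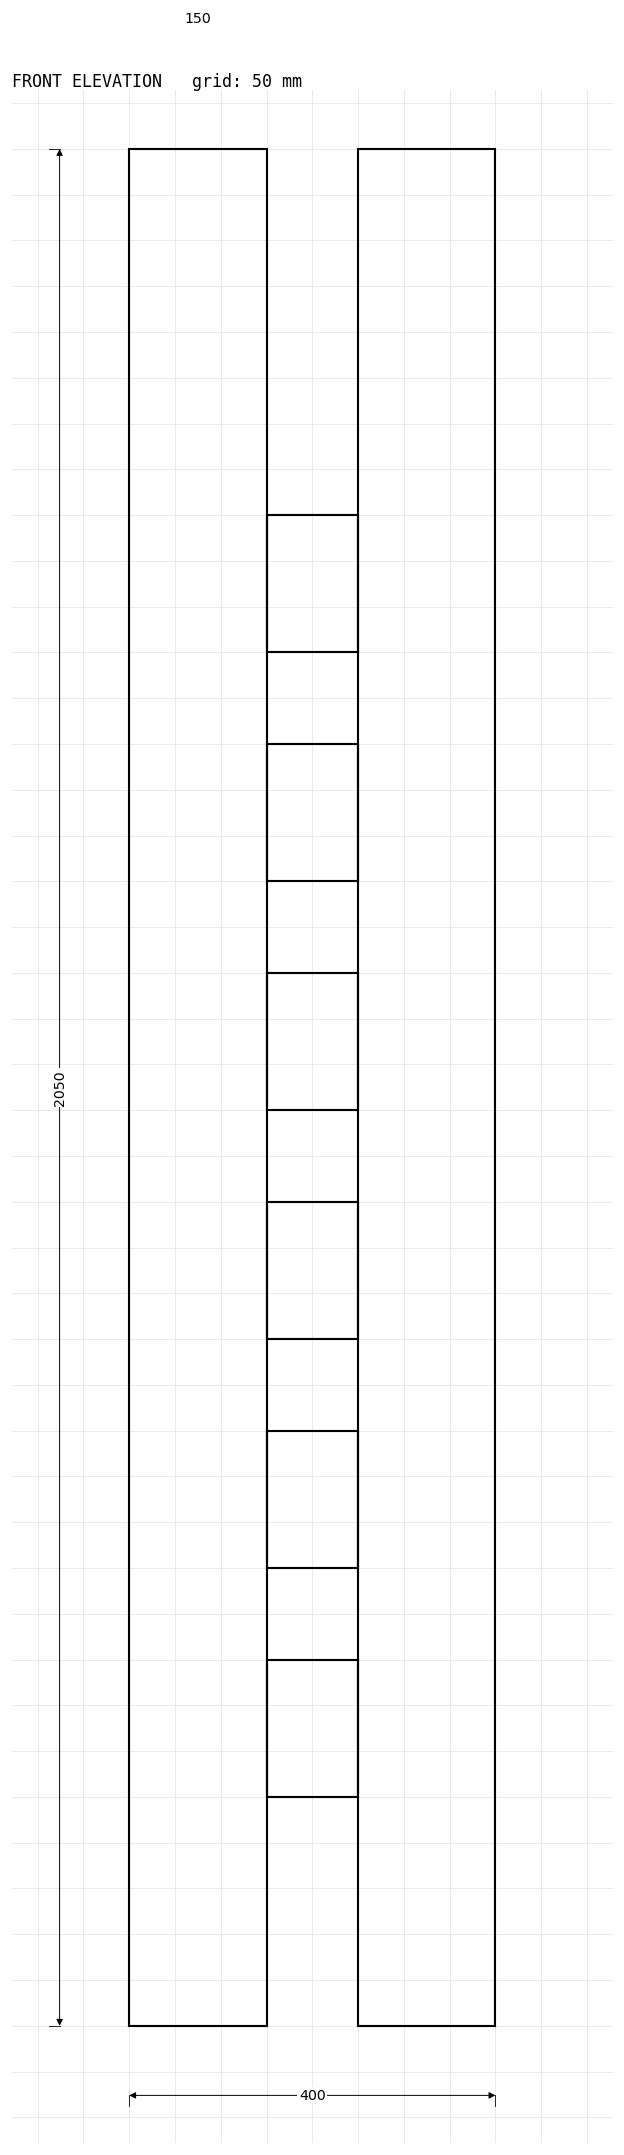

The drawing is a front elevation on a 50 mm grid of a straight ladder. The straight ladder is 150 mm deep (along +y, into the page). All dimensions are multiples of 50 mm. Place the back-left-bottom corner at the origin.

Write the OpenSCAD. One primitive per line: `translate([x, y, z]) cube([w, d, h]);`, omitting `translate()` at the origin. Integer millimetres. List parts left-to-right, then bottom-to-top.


cube([150, 150, 2050]);
translate([150, 0, 250]) cube([100, 150, 150]);
translate([150, 0, 500]) cube([100, 150, 150]);
translate([150, 0, 750]) cube([100, 150, 150]);
translate([150, 0, 1000]) cube([100, 150, 150]);
translate([150, 0, 1250]) cube([100, 150, 150]);
translate([150, 0, 1500]) cube([100, 150, 150]);
translate([250, 0, 0]) cube([150, 150, 2050]);
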